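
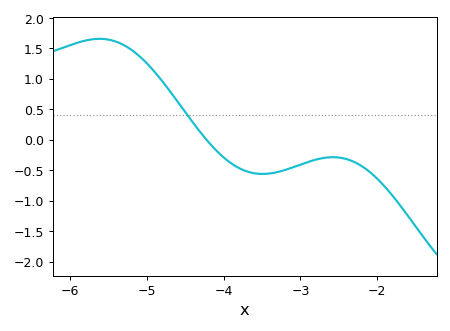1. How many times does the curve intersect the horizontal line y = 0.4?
1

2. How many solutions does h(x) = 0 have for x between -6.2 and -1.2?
1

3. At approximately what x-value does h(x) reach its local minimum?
-3.5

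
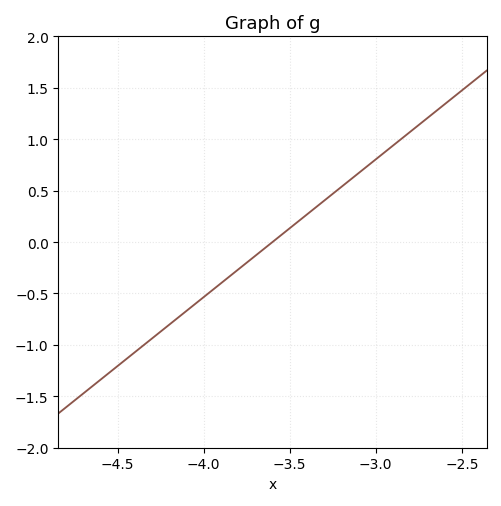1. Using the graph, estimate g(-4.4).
-1.07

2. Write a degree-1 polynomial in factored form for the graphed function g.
y = 1.34(x + 3.6)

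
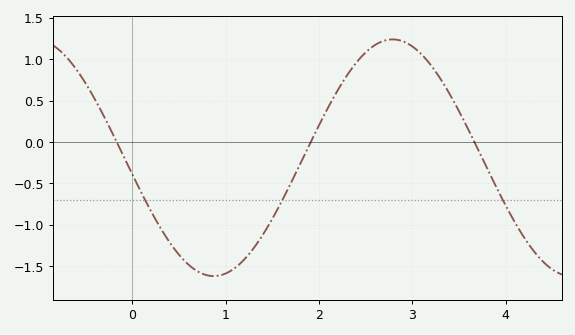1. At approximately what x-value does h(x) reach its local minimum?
0.873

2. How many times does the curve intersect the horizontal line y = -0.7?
3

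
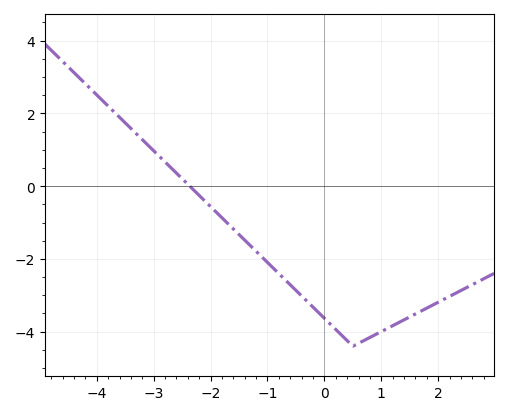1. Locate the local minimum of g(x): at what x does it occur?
0.4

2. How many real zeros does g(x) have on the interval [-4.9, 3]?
1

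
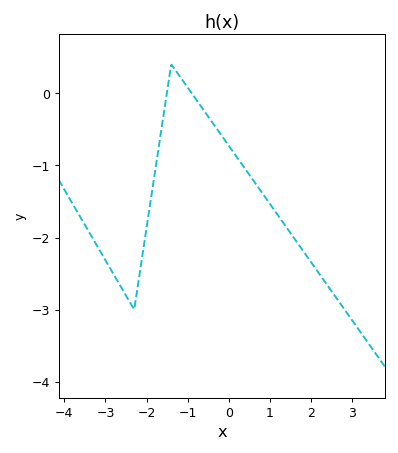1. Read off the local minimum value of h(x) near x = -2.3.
-3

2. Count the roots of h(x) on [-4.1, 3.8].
2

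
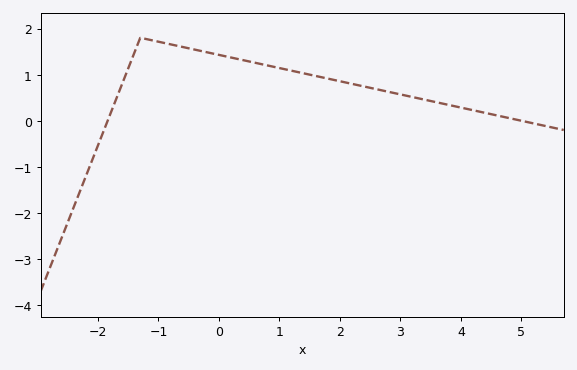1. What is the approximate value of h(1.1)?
1.1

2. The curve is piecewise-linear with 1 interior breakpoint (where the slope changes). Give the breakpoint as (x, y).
(-1.3, 1.8)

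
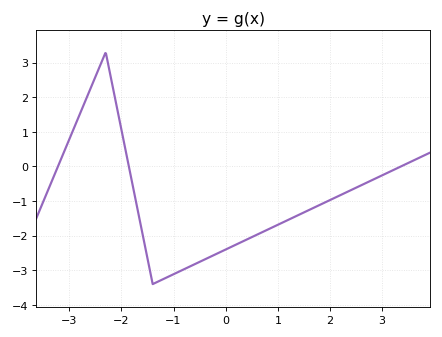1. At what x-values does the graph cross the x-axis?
-3.22, -1.86, 3.36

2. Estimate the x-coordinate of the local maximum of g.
-2.3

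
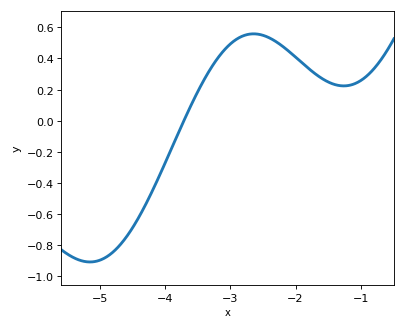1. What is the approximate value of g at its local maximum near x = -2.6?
0.558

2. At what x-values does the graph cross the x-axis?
-3.72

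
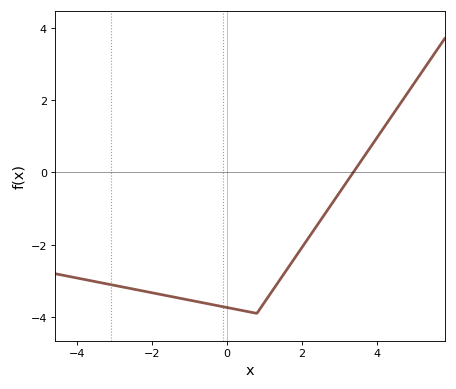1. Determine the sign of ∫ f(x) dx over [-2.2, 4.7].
negative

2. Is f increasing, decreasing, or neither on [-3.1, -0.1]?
decreasing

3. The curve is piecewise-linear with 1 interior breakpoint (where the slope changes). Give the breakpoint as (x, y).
(0.8, -3.9)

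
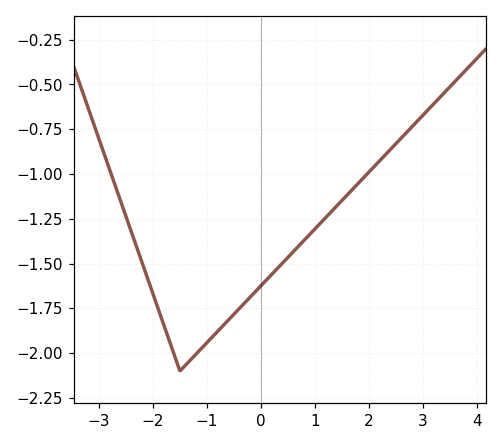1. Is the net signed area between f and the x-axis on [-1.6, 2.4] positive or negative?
negative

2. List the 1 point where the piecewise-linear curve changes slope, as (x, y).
(-1.5, -2.1)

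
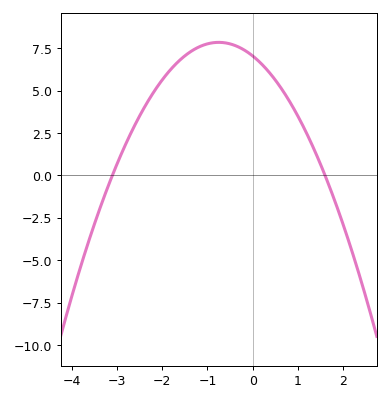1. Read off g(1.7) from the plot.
-0.682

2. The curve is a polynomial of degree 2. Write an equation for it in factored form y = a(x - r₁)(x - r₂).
y = -1.42(x + 3.1)(x - 1.6)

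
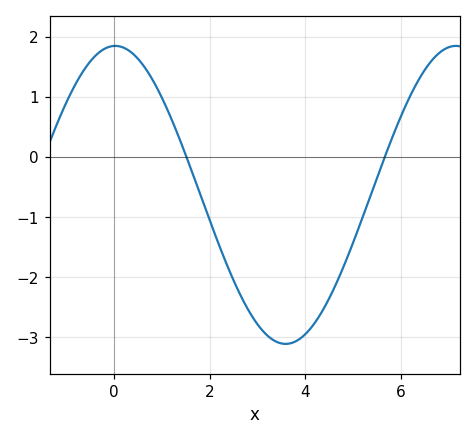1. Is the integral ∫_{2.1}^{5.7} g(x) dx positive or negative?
negative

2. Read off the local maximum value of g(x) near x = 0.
1.8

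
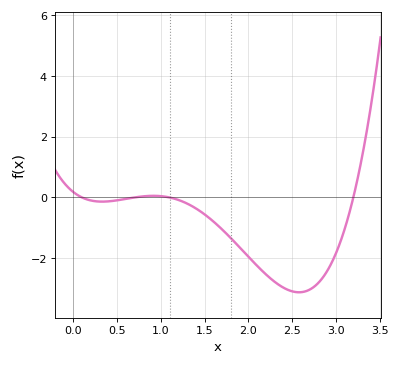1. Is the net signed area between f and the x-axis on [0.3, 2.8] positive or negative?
negative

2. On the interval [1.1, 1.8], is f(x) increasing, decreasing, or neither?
decreasing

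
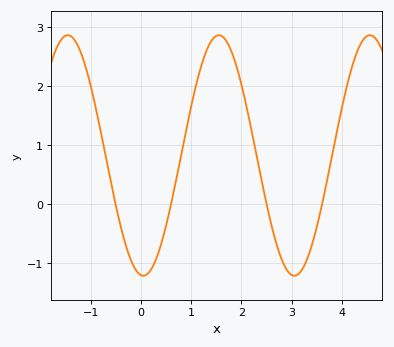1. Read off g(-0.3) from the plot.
-0.704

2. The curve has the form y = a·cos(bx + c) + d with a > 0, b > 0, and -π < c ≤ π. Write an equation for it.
y = 2.04cos(2.09x + 3.04) + 0.82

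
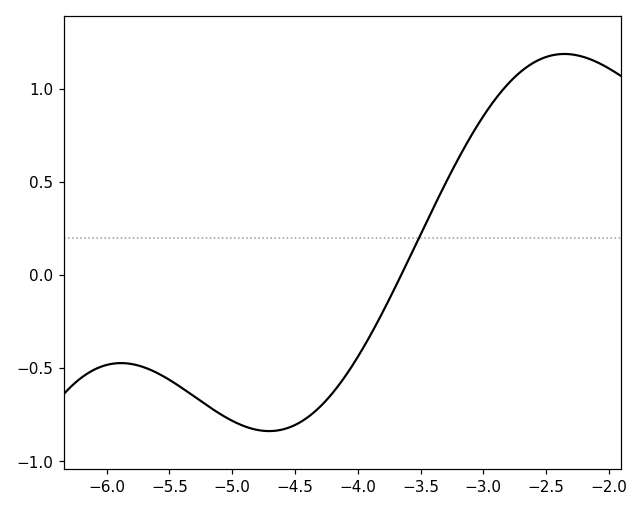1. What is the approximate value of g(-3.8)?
-0.198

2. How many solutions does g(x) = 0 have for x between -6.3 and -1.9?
1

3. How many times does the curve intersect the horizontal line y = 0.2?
1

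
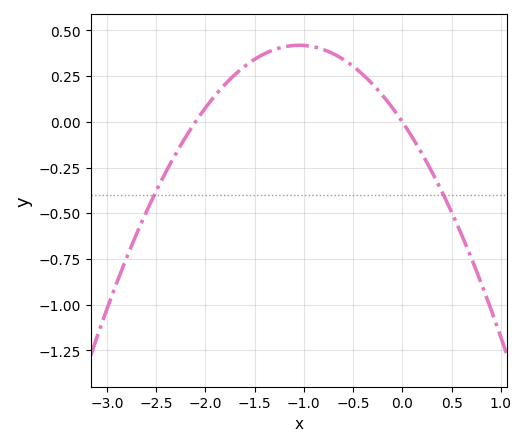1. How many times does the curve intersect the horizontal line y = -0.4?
2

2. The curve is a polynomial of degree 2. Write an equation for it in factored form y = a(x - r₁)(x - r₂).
y = -0.38(x + 2.1)(x - 0)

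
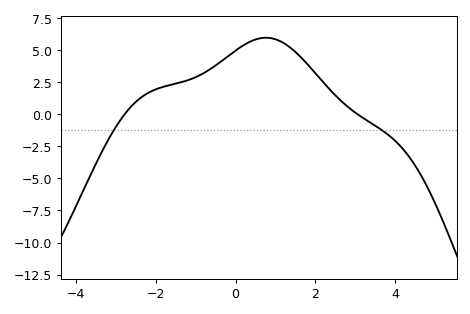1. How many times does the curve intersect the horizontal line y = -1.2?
2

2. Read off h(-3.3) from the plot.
-2.6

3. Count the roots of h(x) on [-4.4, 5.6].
2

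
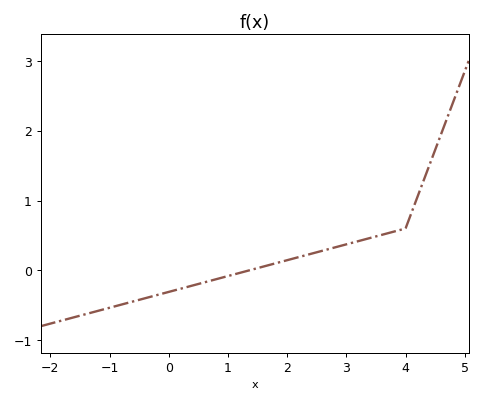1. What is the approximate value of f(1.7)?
0.1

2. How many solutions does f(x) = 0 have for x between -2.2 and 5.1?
1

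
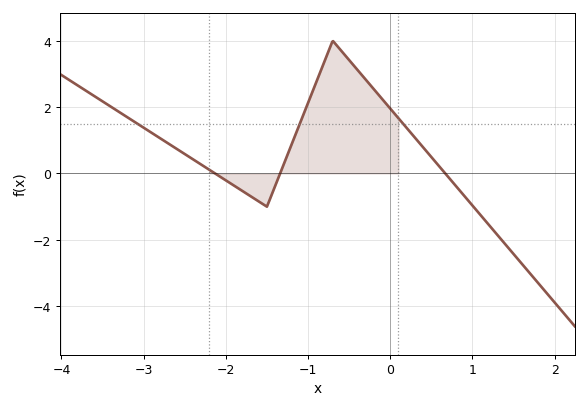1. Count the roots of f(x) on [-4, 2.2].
3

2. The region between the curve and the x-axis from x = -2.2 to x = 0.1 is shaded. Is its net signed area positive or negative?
positive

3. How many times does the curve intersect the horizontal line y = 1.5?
3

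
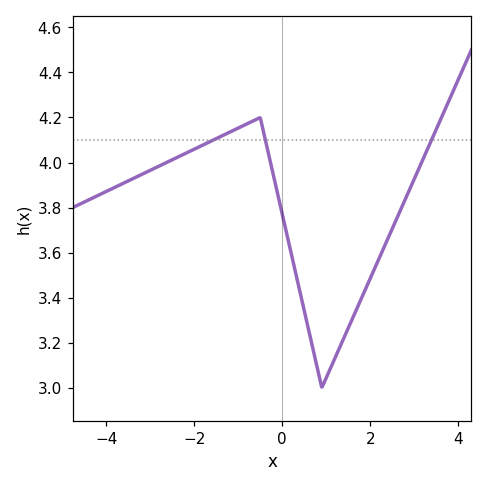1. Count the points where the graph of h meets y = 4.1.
3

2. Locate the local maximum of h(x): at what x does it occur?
-0.6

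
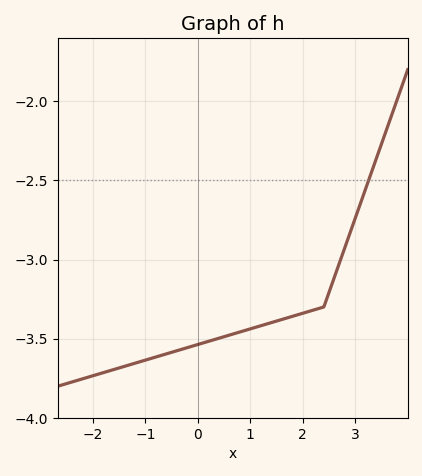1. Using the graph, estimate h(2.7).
-3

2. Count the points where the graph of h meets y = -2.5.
1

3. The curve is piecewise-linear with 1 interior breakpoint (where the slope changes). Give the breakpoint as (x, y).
(2.4, -3.3)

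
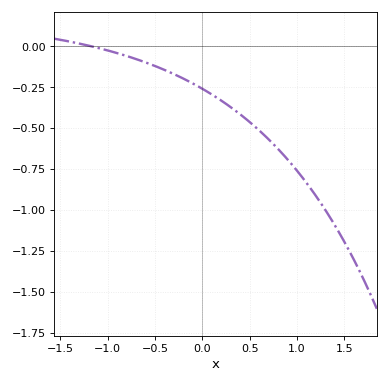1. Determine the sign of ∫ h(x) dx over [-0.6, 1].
negative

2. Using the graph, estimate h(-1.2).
0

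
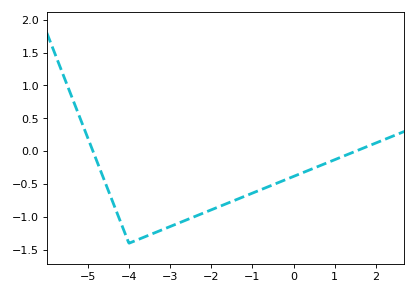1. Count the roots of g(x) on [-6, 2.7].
2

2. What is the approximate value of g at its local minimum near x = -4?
-1.4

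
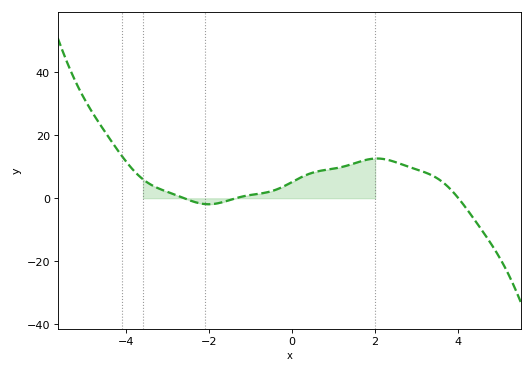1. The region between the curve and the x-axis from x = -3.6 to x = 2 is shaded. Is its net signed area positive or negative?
positive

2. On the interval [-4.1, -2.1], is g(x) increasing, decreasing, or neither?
decreasing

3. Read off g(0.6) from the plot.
8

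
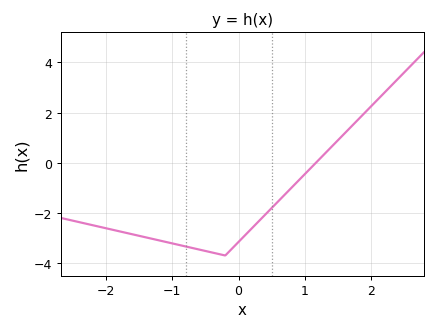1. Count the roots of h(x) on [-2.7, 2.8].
1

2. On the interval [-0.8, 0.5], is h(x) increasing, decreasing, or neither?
neither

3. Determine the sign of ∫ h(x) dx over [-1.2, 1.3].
negative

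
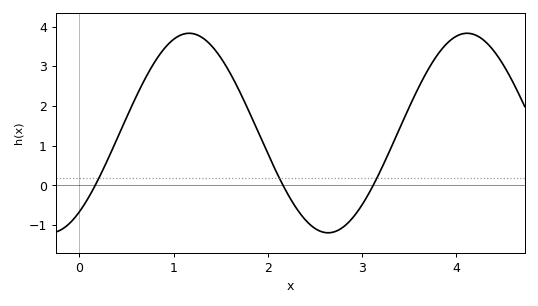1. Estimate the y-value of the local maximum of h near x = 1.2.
3.83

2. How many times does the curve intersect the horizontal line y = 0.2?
3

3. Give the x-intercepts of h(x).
0.168, 2.16, 3.12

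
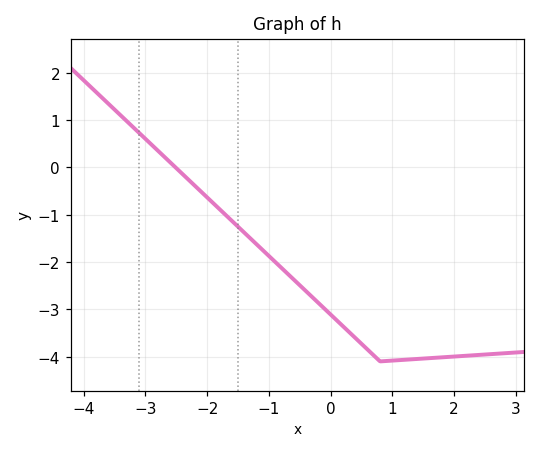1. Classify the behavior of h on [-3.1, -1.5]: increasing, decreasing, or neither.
decreasing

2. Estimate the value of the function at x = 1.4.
-4.05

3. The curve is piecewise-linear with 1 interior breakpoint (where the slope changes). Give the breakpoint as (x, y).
(0.8, -4.1)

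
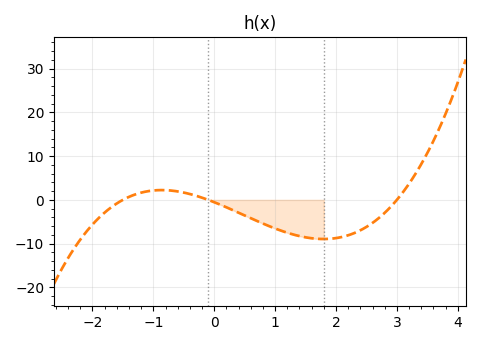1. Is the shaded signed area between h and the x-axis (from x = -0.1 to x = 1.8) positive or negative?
negative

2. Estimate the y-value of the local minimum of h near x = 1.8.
-9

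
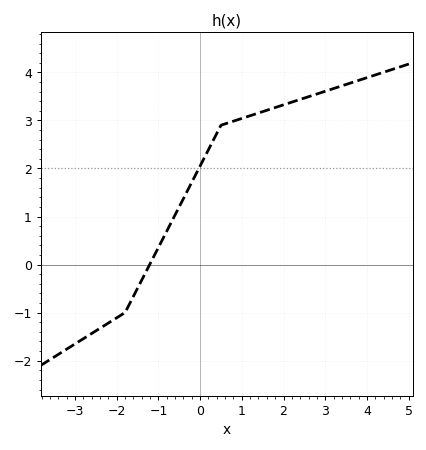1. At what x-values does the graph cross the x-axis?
-1.2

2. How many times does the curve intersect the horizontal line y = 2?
1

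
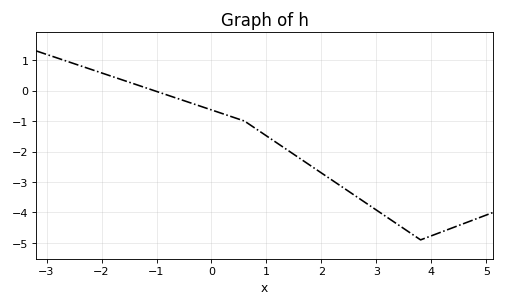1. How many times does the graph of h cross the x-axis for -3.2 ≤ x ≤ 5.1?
1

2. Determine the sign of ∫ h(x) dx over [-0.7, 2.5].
negative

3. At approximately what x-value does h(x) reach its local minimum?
3.8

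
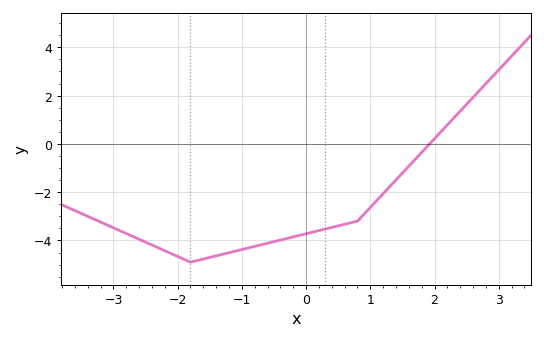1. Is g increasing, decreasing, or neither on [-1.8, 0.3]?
increasing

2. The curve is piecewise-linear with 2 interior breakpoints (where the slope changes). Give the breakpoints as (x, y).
(-1.8, -4.9); (0.8, -3.2)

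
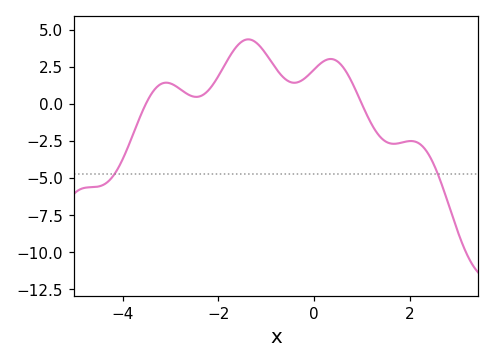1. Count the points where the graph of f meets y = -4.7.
2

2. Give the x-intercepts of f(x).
-3.6, 1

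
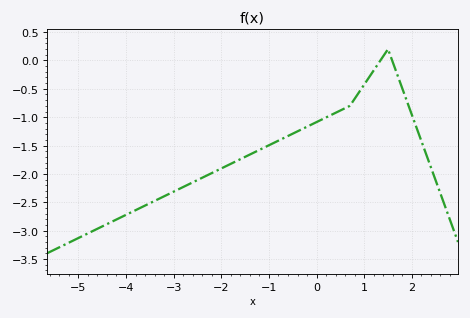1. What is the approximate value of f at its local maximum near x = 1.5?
0.197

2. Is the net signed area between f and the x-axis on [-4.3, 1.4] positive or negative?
negative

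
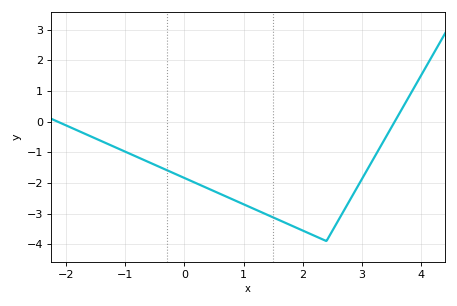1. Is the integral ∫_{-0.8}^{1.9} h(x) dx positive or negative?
negative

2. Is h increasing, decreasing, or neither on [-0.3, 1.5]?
decreasing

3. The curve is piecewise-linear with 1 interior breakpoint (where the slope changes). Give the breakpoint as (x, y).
(2.4, -3.9)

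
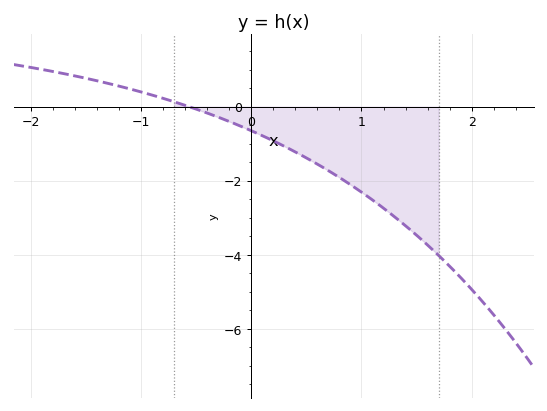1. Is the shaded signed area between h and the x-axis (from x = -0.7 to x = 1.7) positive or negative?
negative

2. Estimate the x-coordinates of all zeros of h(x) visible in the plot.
-0.565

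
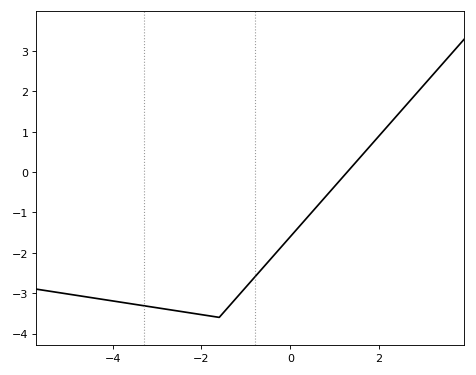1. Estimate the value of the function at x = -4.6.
-3.1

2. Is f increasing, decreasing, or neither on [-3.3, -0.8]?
neither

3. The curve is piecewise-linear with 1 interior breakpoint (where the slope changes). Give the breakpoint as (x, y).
(-1.6, -3.6)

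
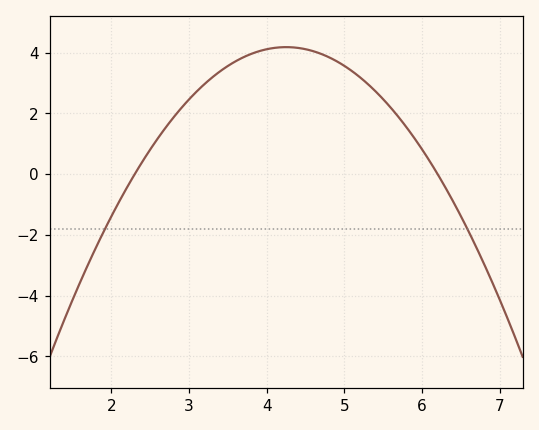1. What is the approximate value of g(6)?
0.814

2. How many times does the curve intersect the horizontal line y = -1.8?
2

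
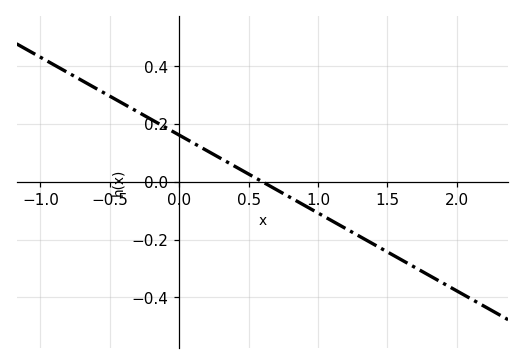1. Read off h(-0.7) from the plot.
0.36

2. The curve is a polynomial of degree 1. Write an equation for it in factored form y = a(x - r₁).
y = -0.27(x - 0.6)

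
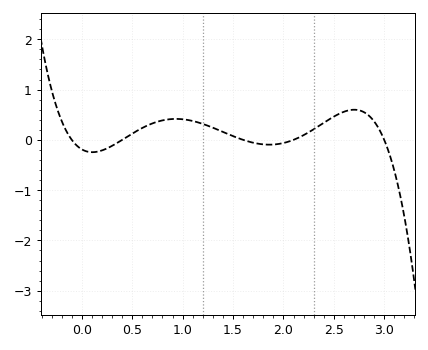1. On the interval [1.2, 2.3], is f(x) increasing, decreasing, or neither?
neither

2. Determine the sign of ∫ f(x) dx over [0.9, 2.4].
positive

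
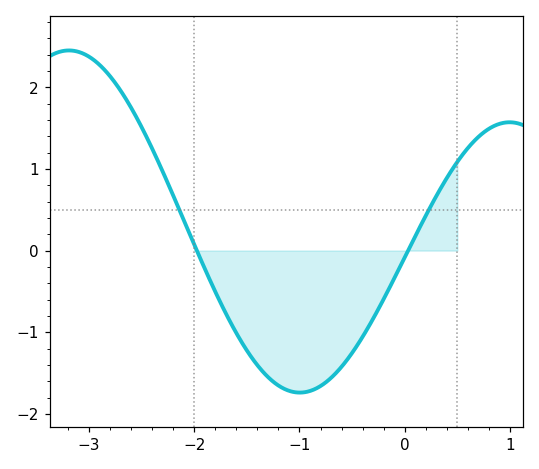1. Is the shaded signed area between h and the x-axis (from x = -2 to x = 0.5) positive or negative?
negative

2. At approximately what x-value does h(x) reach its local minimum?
-0.997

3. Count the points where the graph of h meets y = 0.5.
2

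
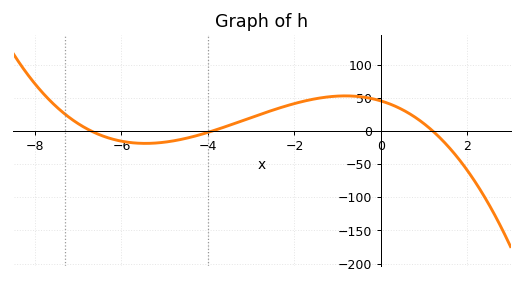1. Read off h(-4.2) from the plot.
-5.87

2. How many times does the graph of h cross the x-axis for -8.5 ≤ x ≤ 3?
3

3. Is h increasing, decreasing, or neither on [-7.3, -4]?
neither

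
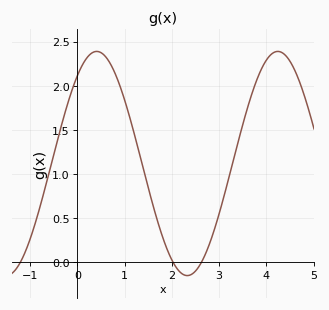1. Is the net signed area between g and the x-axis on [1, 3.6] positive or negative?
positive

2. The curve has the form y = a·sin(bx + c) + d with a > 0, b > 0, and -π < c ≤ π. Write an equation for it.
y = 1.27sin(1.6x + 0.9) + 1.12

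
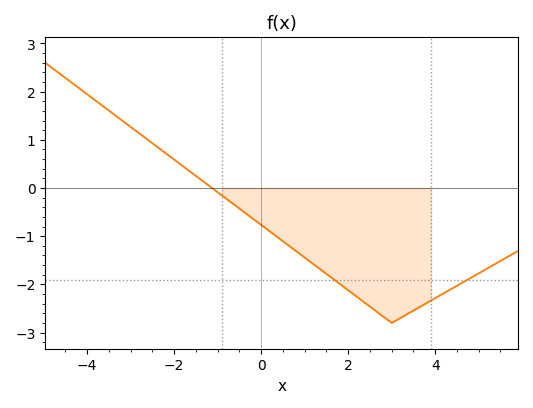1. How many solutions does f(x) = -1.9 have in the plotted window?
2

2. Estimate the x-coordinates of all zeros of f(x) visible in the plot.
-1.13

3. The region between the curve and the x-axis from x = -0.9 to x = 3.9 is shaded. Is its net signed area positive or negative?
negative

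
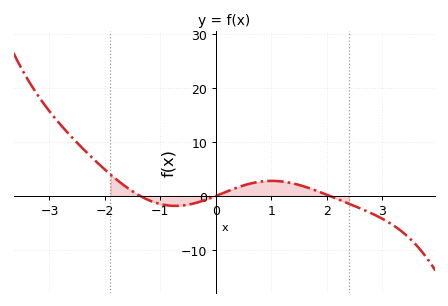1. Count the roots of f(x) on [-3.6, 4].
3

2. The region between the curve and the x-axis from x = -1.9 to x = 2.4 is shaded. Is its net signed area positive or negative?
positive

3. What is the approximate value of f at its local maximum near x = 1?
3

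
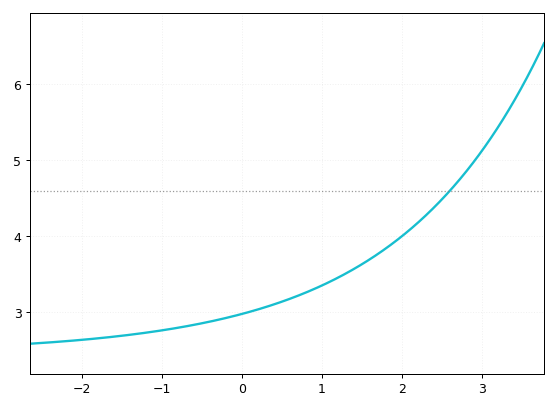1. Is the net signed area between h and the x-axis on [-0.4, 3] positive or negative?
positive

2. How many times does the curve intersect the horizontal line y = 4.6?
1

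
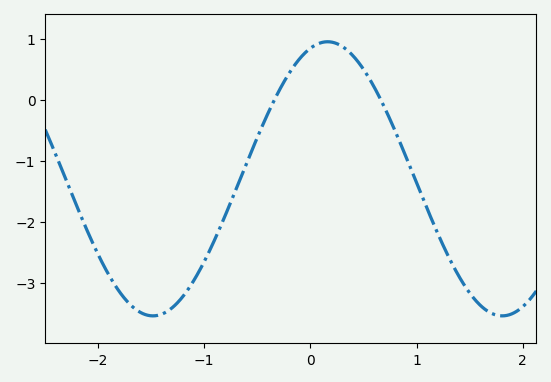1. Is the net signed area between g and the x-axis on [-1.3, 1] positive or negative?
negative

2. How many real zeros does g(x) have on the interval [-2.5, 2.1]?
2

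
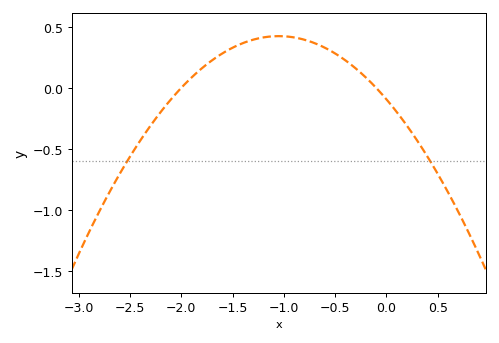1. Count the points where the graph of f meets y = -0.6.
2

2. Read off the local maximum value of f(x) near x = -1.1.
0.4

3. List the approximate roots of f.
-2, -0.1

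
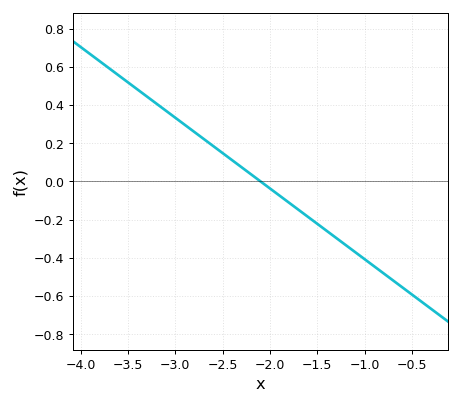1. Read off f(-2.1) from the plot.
0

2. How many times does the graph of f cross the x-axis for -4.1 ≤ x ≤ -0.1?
1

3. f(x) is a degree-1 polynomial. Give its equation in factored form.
y = -0.37(x + 2.1)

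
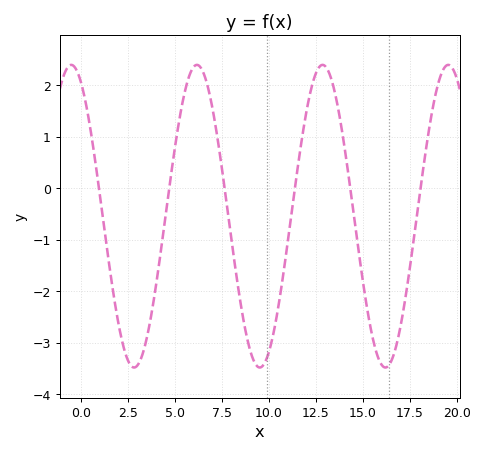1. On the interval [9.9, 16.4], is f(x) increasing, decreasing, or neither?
neither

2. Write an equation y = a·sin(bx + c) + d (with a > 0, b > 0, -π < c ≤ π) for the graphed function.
y = 2.94sin(0.94x + 2.05) - 0.54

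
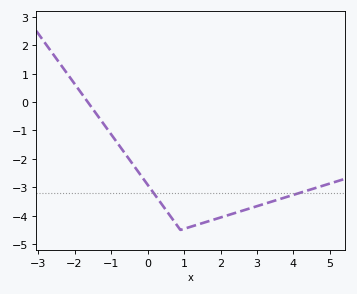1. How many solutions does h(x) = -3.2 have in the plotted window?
2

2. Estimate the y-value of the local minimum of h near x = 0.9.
-4.5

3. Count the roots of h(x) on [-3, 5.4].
1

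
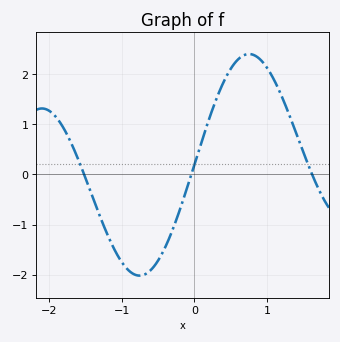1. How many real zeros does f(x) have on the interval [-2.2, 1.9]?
3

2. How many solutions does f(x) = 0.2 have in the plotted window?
3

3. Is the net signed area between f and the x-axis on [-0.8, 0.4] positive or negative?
negative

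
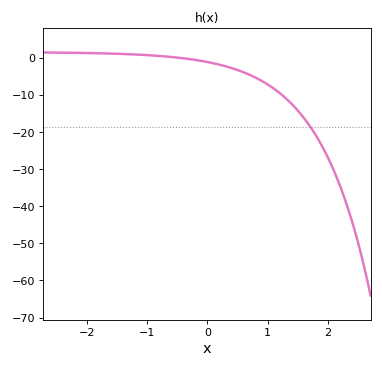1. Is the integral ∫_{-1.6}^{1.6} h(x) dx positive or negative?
negative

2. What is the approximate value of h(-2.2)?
1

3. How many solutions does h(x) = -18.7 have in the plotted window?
1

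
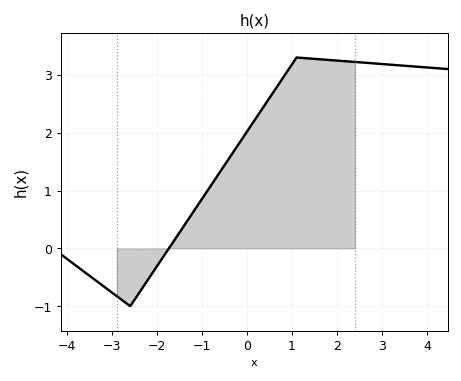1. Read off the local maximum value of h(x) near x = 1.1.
3.3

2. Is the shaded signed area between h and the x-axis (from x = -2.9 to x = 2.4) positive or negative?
positive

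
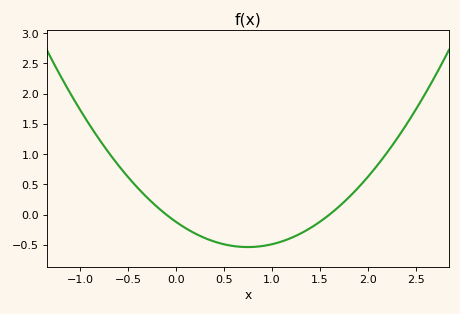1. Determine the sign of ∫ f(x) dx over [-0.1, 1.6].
negative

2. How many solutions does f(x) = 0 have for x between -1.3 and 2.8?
2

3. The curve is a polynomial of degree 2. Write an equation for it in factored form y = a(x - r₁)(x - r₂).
y = 0.74(x + 0.1)(x - 1.6)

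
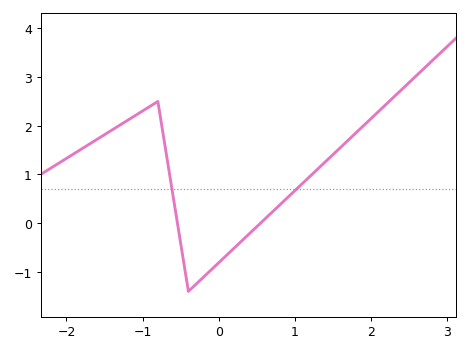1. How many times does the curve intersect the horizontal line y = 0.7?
2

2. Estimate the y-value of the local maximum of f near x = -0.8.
2.5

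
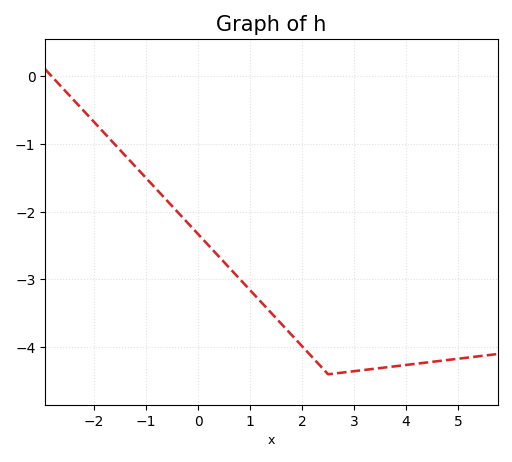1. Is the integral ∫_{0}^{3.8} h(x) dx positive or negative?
negative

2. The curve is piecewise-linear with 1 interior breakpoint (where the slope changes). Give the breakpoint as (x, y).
(2.5, -4.4)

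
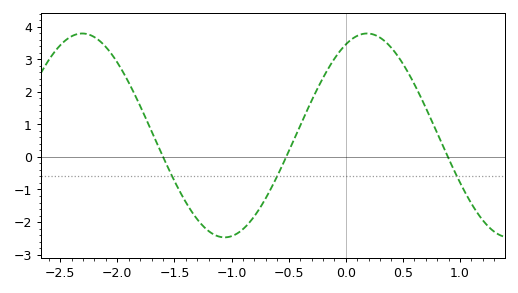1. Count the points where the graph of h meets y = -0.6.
3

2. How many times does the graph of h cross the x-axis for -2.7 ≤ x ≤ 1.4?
3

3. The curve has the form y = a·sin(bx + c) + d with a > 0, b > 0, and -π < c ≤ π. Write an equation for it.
y = 3.13sin(2.5x + 1.1) + 0.66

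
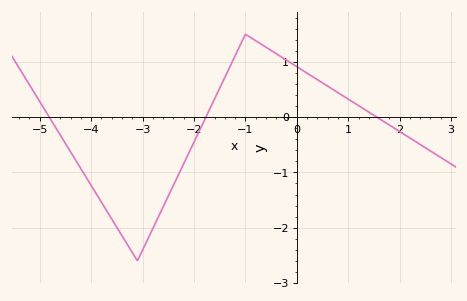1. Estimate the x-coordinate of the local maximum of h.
-1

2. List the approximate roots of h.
-4.8, -1.8, 1.6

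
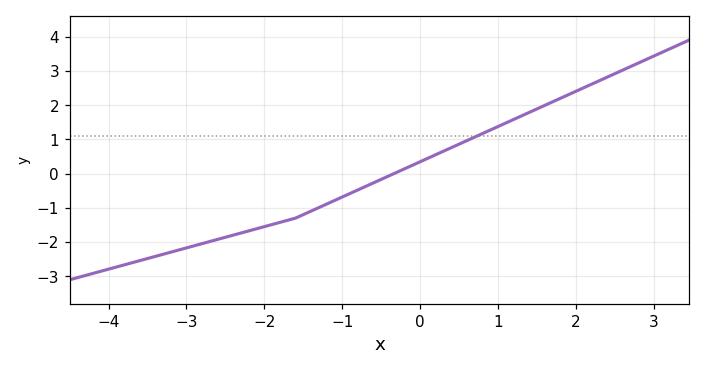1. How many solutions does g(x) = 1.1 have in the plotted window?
1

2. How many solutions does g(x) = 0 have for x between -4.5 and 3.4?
1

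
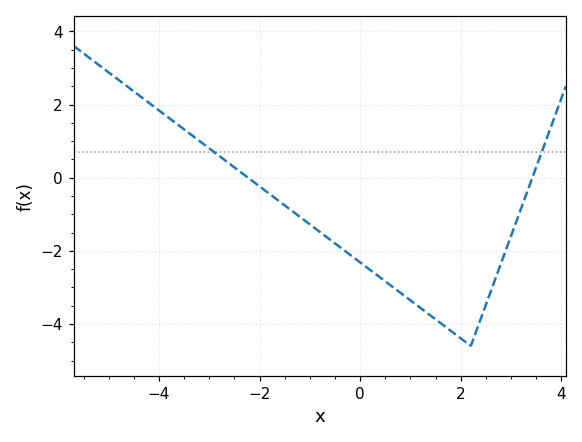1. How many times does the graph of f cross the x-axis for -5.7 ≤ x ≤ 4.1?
2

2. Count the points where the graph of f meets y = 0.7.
2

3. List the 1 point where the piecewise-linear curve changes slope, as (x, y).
(2.2, -4.6)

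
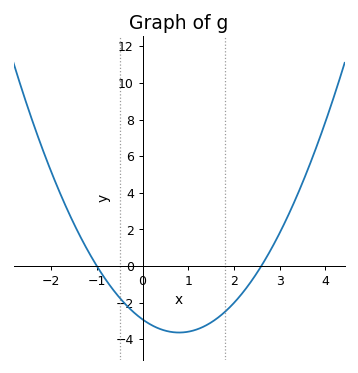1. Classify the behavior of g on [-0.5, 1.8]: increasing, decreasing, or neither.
neither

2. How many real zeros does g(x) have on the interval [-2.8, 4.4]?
2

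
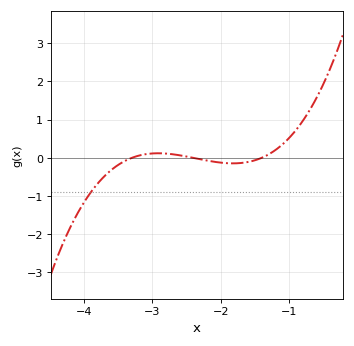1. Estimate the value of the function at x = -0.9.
0.7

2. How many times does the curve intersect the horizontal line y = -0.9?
1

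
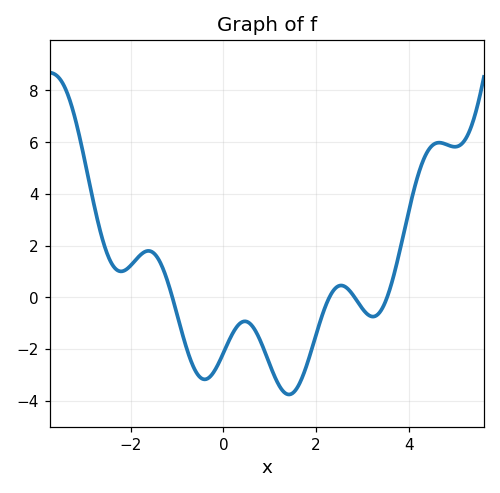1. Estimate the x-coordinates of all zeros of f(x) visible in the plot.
-1.2, 2.2, 2.8, 3.6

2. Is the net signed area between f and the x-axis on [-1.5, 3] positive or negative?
negative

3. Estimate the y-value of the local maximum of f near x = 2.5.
0.4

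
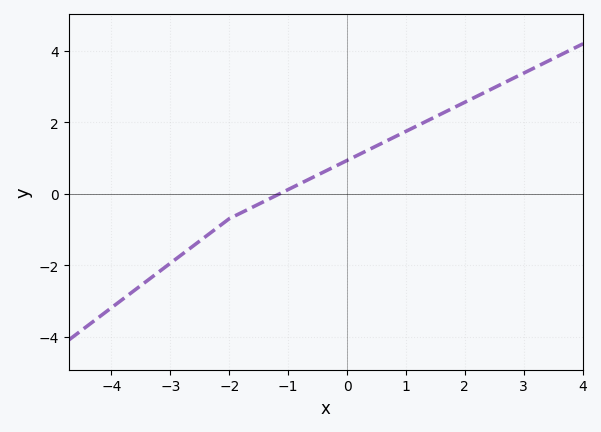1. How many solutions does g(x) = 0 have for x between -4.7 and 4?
1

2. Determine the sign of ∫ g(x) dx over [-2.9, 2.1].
positive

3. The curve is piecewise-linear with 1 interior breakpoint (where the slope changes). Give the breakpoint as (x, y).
(-2, -0.7)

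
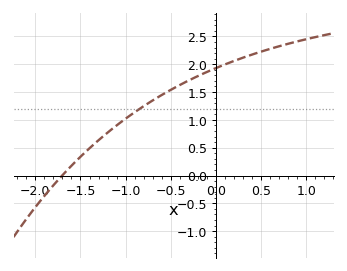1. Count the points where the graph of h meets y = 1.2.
1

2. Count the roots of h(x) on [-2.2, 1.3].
1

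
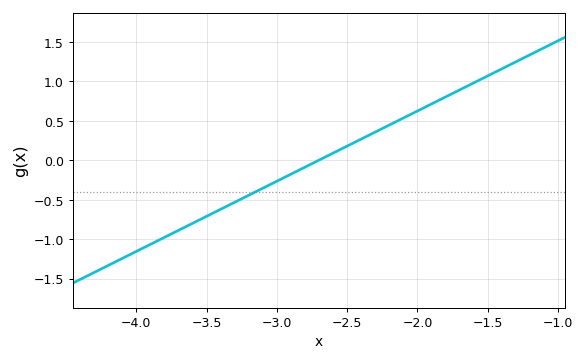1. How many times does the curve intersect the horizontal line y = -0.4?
1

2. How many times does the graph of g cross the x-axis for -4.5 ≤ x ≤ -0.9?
1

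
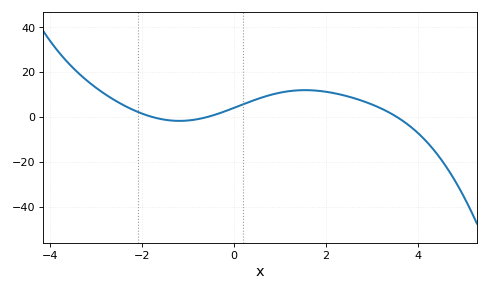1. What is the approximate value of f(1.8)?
12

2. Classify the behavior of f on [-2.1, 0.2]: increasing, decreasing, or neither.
neither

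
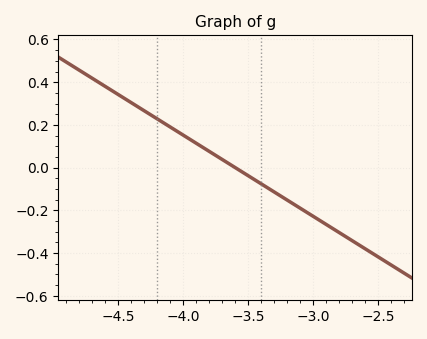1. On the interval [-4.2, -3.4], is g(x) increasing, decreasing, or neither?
decreasing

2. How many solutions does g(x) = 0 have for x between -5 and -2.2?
1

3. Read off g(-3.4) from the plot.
-0.08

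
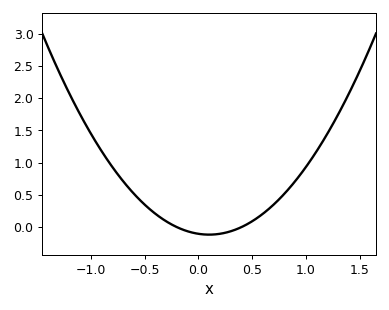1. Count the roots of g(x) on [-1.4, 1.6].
2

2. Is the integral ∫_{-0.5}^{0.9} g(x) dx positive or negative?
positive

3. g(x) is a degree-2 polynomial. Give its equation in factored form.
y = 1.3(x + 0.2)(x - 0.4)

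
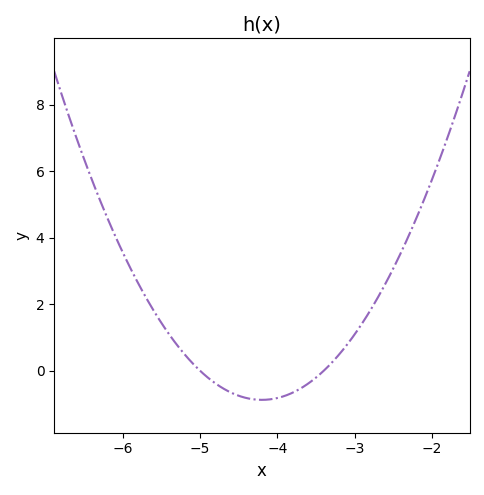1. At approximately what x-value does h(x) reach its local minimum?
-4.2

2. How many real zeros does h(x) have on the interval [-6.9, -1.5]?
2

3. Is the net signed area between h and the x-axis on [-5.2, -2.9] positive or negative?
negative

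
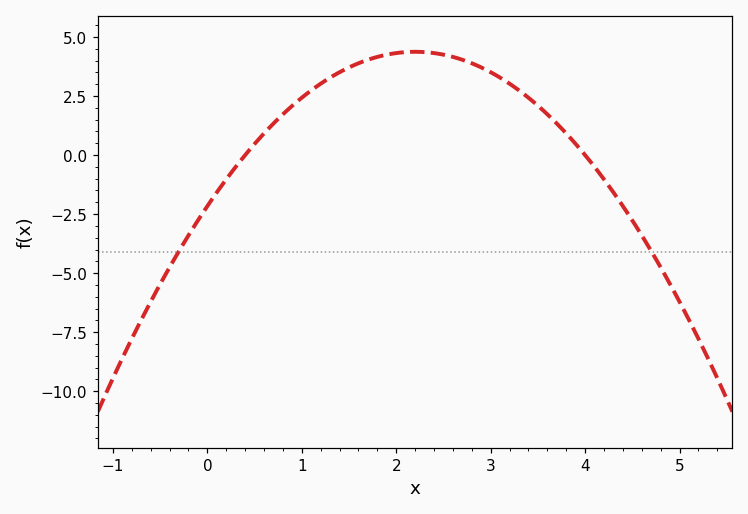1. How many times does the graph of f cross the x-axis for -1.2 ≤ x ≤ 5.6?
2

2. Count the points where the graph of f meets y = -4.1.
2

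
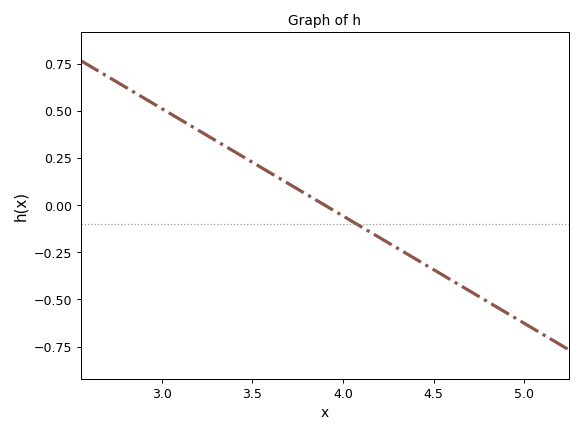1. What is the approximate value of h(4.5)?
-0.342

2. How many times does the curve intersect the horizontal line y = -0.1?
1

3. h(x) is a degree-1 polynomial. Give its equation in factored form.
y = -0.57(x - 3.9)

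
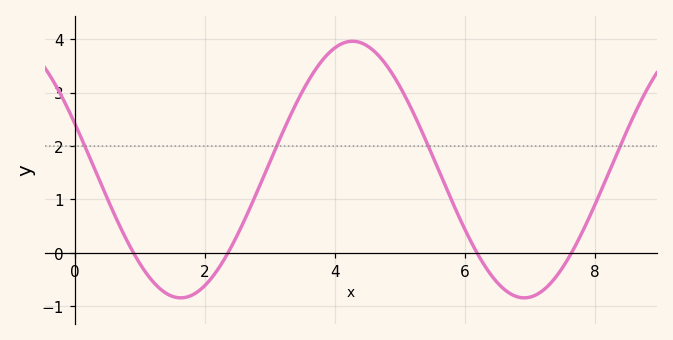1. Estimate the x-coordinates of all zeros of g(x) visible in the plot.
1, 2.4, 6.2, 7.6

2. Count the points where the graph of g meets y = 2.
4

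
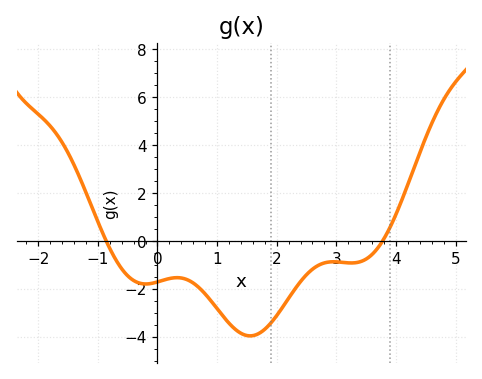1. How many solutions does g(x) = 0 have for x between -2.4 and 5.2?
2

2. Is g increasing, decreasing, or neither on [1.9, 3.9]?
neither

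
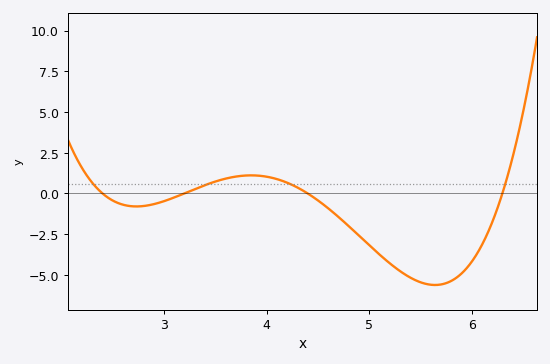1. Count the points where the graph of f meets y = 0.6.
4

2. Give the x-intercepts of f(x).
2.4, 3.2, 4.4, 6.3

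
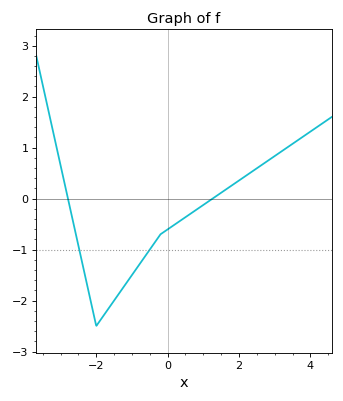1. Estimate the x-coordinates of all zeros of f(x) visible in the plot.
-2.79, 1.26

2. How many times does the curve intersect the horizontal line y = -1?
2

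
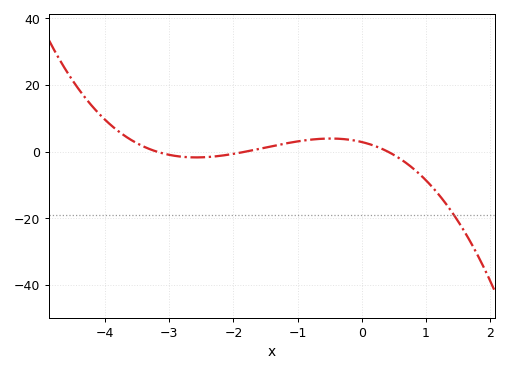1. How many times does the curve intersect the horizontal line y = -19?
1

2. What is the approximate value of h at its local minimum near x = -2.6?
-1.77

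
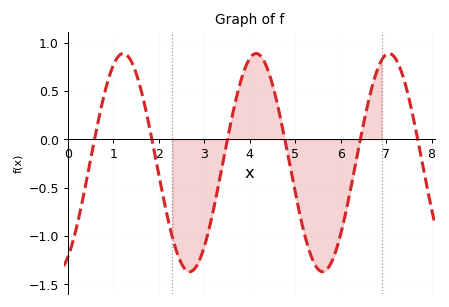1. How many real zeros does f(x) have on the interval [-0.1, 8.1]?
6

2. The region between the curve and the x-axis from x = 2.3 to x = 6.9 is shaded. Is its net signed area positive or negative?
negative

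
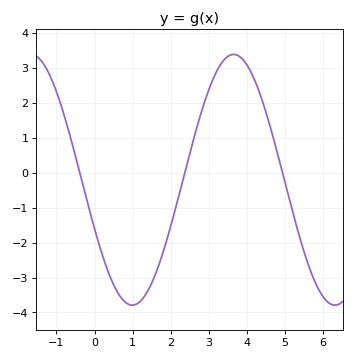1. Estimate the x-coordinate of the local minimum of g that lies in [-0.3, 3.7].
0.993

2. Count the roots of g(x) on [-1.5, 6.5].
3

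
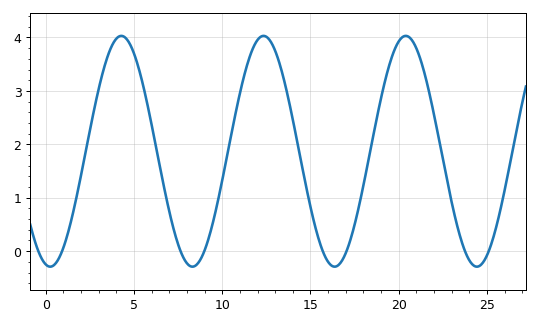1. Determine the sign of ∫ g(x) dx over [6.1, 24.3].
positive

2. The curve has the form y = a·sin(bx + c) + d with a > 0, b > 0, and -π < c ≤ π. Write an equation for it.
y = 2.16sin(0.78x - 1.77) + 1.87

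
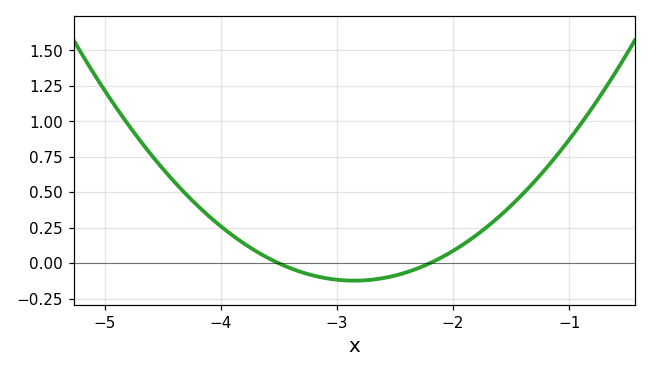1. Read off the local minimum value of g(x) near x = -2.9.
-0.123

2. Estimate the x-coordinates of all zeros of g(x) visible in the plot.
-3.5, -2.2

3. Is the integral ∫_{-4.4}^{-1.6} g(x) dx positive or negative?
positive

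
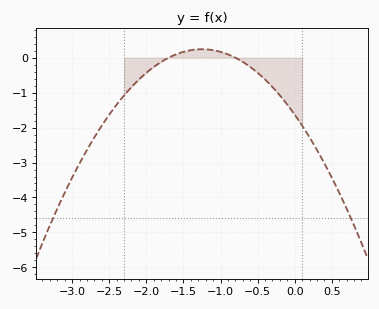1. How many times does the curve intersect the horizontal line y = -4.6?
2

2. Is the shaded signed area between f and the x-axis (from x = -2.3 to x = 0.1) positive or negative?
negative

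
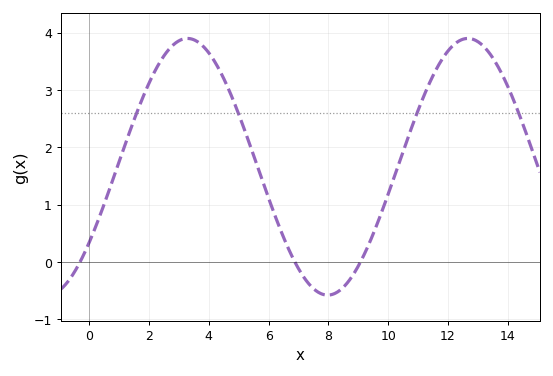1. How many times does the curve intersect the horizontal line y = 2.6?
4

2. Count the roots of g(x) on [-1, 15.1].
3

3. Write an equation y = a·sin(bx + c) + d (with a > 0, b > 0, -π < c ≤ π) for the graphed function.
y = 2.24sin(0.67x - 0.632) + 1.66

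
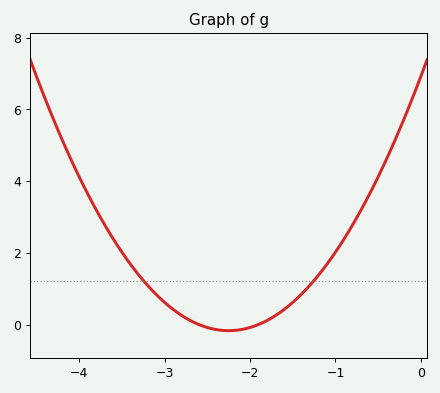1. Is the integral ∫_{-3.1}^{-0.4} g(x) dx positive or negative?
positive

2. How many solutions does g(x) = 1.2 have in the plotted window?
2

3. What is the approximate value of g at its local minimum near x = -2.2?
-0.172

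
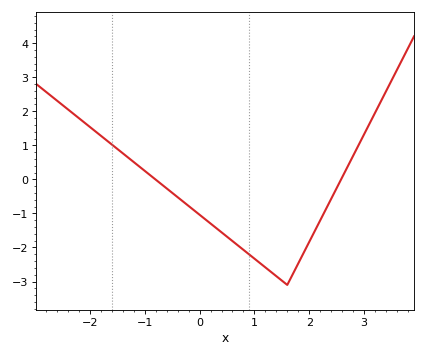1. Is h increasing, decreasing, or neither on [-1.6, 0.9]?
decreasing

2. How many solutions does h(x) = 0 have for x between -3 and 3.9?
2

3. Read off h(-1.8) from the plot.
1.28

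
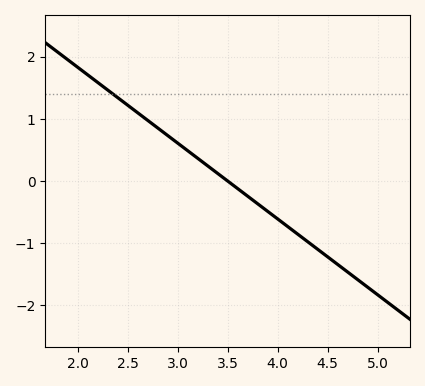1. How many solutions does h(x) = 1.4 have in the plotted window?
1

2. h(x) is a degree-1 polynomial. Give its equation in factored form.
y = -1.22(x - 3.5)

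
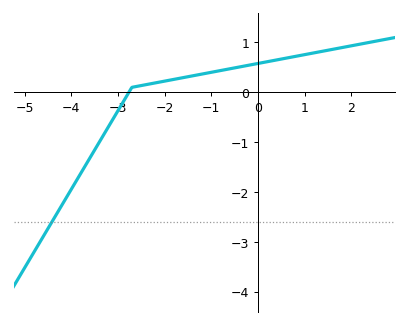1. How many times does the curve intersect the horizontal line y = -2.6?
1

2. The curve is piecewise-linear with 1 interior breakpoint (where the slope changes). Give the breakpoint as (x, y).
(-2.7, 0.1)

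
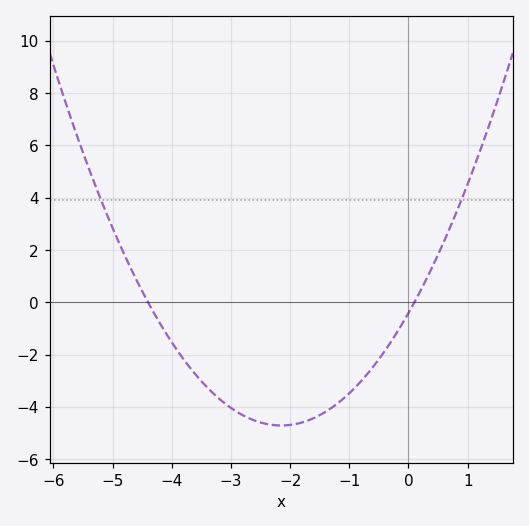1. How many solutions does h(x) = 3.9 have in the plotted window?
2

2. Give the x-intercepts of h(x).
-4.4, 0.1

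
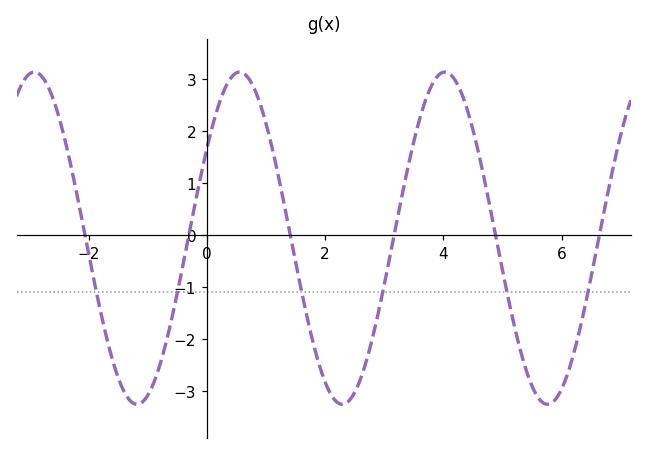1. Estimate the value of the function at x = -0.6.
-1.63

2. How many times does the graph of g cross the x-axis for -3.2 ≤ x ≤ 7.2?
6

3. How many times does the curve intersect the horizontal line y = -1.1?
6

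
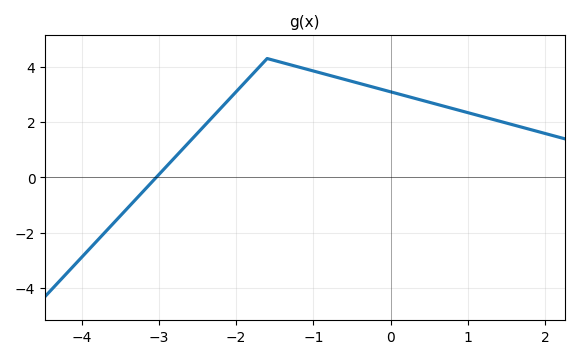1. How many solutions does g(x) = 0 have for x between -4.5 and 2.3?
1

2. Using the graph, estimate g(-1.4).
4.2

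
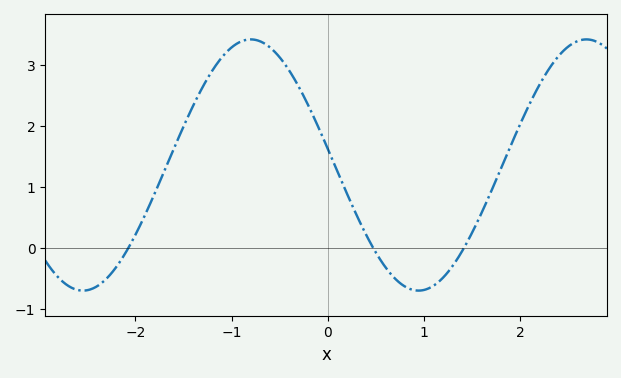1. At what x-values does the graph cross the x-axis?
-2.07, 0.473, 1.42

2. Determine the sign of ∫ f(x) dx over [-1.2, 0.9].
positive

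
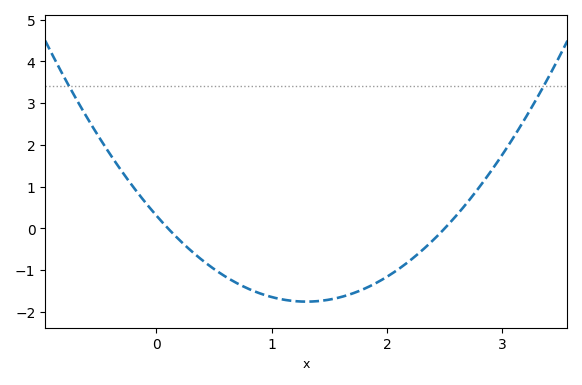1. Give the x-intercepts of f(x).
0.1, 2.5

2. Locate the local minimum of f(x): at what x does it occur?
1.3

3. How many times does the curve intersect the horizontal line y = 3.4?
2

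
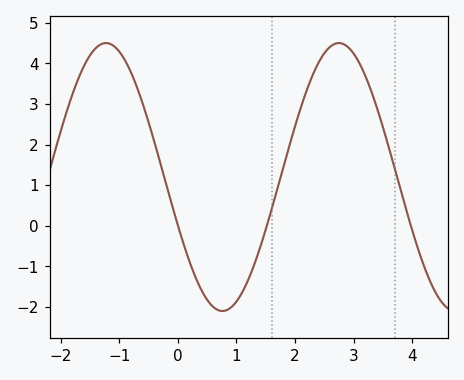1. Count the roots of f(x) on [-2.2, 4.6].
3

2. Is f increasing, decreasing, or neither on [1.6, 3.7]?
neither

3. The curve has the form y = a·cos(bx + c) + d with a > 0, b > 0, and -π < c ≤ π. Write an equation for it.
y = 3.3cos(1.58x + 1.94) + 1.2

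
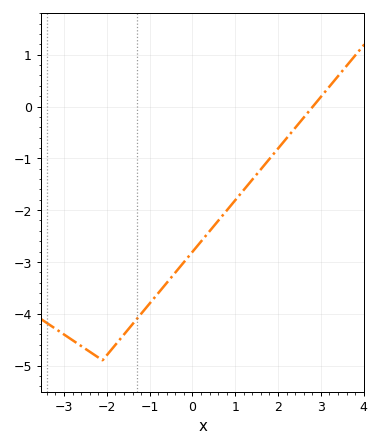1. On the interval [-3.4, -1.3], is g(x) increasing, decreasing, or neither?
neither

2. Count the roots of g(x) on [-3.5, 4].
1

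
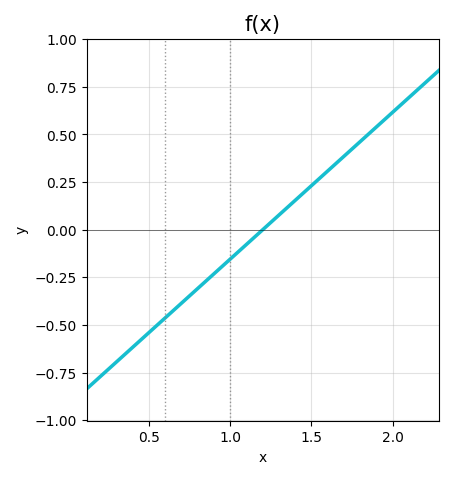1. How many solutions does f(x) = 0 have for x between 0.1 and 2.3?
1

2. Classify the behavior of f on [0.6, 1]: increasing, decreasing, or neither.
increasing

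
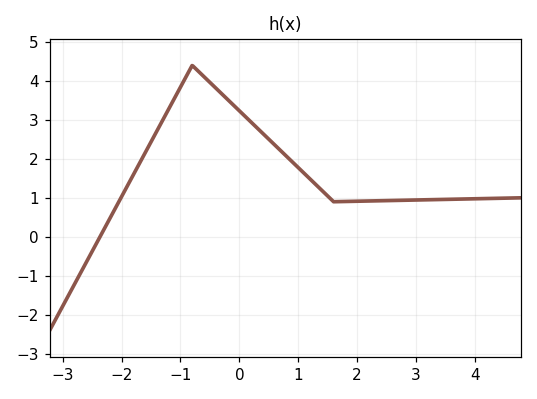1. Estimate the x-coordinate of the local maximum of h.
-0.8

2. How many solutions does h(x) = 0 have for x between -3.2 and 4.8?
1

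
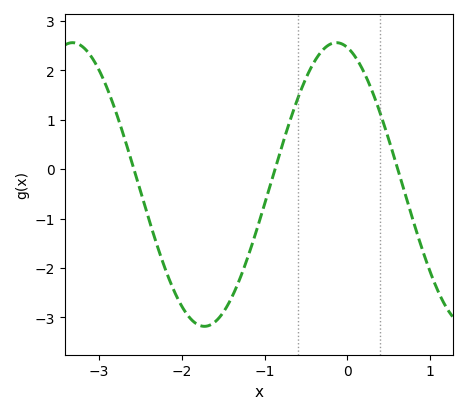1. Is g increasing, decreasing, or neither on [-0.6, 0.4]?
neither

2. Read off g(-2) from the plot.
-2.77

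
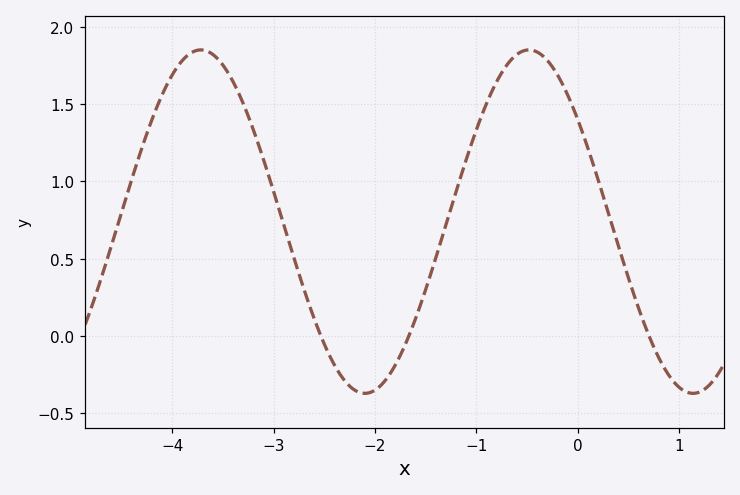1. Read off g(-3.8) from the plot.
1.84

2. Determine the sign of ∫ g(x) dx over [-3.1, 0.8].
positive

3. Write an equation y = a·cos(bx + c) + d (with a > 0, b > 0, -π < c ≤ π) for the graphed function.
y = 1.11cos(1.94x + 0.93) + 0.74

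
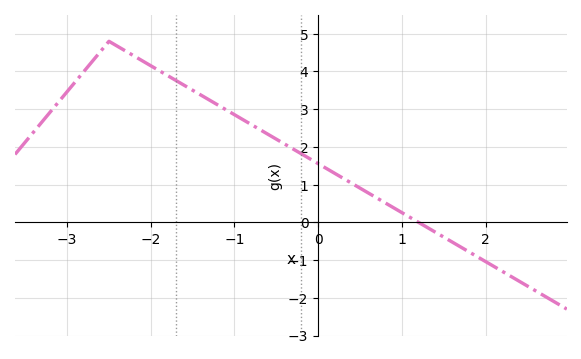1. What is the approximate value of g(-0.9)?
2.72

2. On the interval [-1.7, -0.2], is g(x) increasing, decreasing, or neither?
decreasing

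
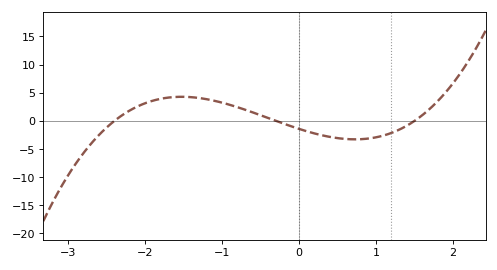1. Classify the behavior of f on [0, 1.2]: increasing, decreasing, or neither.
neither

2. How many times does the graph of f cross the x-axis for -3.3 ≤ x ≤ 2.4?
3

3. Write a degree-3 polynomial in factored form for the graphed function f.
y = 1.32(x + 2.4)(x + 0.3)(x - 1.5)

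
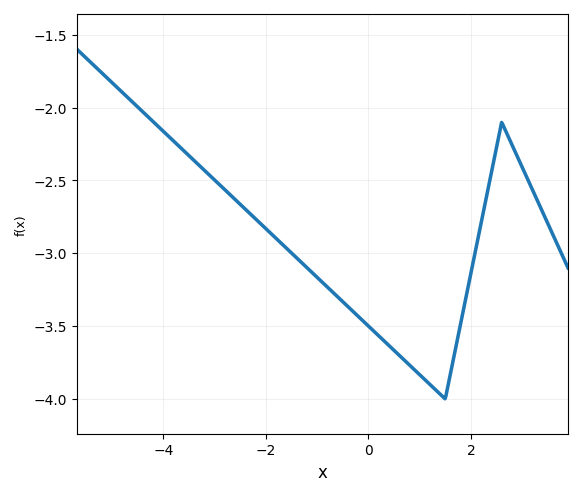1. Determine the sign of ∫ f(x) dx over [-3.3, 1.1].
negative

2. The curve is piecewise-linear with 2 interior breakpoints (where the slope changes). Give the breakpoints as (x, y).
(1.5, -4); (2.6, -2.1)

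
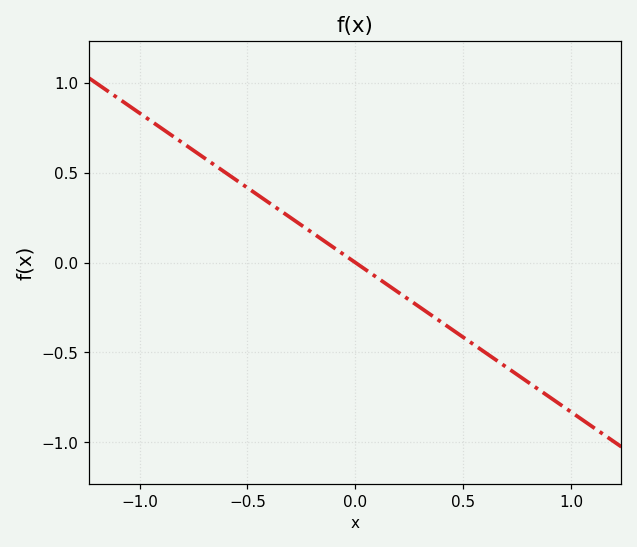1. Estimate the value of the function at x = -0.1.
0.1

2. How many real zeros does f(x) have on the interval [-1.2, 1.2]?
1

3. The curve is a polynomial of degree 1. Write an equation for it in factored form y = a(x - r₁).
y = -0.83(x - 0)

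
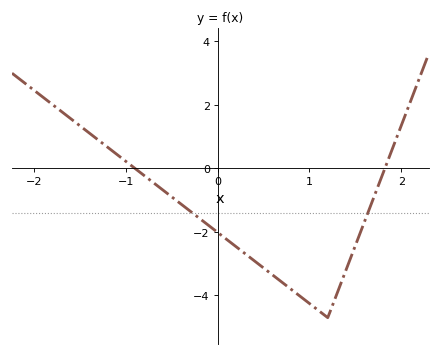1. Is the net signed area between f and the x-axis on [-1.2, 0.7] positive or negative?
negative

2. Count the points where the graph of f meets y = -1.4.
2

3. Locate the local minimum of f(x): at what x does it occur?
1.2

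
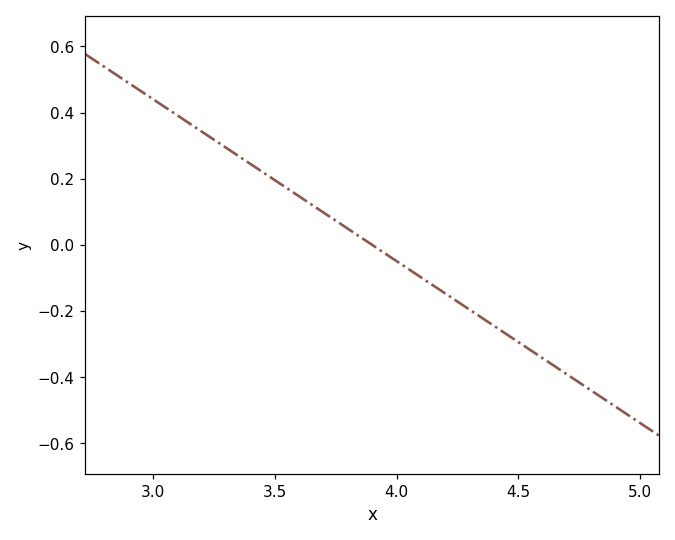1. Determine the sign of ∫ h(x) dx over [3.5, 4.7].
negative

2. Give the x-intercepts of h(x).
3.9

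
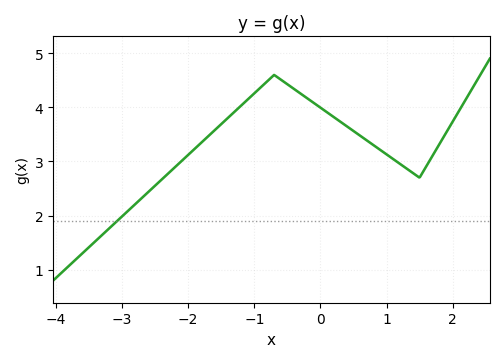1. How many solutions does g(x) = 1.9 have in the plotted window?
1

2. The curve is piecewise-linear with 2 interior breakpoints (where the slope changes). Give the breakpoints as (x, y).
(-0.7, 4.6); (1.5, 2.7)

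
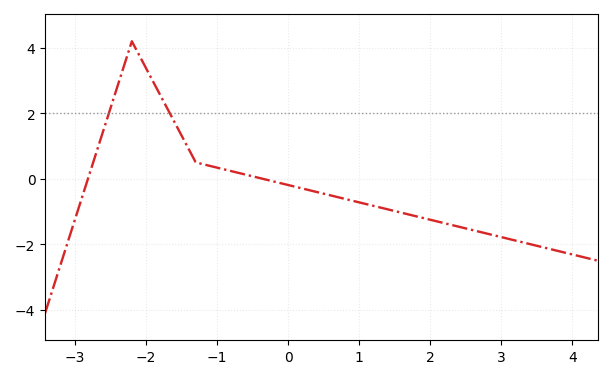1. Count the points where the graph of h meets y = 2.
2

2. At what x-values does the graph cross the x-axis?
-2.82, -0.357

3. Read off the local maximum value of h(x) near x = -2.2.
4.2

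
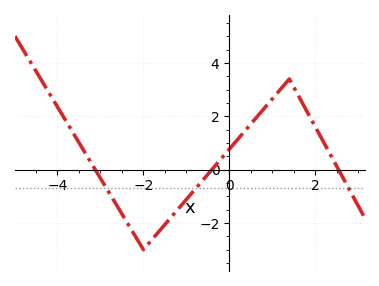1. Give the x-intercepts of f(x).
-3.12, -0.406, 2.55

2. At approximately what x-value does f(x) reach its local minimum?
-2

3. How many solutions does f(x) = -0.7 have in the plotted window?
3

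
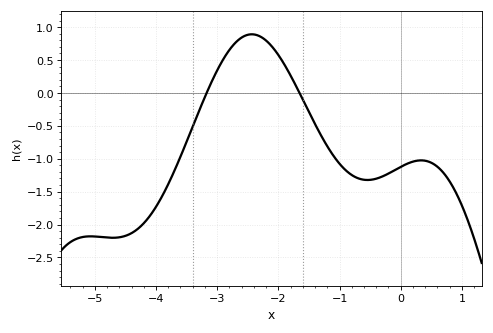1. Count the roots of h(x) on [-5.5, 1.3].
2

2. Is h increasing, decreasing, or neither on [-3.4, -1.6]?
neither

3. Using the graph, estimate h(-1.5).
-0.289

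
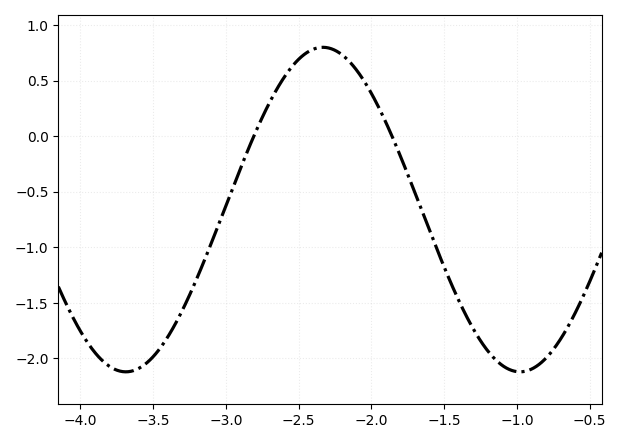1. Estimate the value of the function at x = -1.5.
-1.18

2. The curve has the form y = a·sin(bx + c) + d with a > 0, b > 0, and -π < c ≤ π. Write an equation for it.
y = 1.46sin(2.32x + 0.702) - 0.66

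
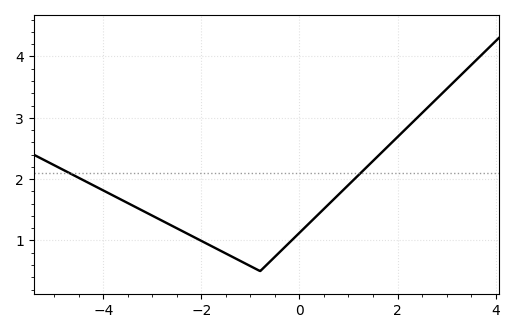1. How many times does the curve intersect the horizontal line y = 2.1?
2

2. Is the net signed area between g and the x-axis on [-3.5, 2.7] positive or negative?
positive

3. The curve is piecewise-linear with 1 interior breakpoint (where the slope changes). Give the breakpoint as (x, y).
(-0.8, 0.5)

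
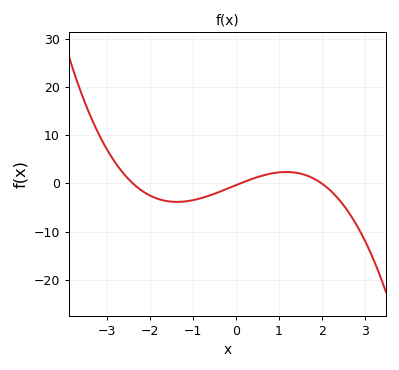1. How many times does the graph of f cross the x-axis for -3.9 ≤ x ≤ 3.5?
3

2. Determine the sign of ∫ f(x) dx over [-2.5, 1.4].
negative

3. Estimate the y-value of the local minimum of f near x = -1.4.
-3.83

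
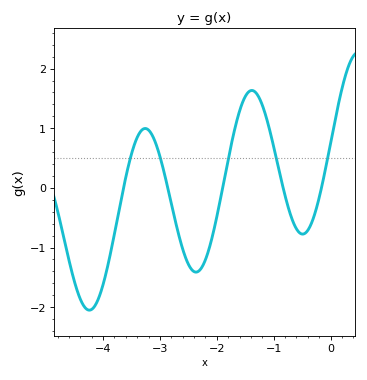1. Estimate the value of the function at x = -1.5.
1.5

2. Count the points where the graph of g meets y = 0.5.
5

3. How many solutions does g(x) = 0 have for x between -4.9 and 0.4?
5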